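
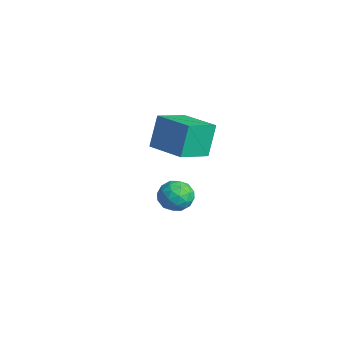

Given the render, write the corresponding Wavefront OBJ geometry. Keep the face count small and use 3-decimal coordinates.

v 0.727 -0.992 -3.373
v 1.302 -1.333 -3.883
v -0.262 -1.607 -4.077
v 0.313 -1.948 -4.587
v 0.258 -2.201 -3.786
v 0.869 -1.82 -3.351
v 0.171 -1.12 -4.609
v 0.782 -0.739 -4.174
v 0.959 -1.412 -4.647
v 1.012 -2.08 -4.138
v 0.028 -0.86 -3.822
v 0.081 -1.528 -3.313
v 1.101 -1.109 -3.566
v -0.061 -1.831 -4.394
v -0.094 -1.98 -3.923
v 0.244 -2.181 -4.223
v 0.847 -1.395 -3.254
v 1.185 -1.596 -3.553
v 0.571 -2.105 -3.497
v -0.145 -1.344 -4.407
v 0.193 -1.545 -4.706
v 0.796 -0.759 -3.737
v 1.134 -0.96 -4.037
v 0.469 -0.835 -4.463
v 1.238 -1.356 -4.315
v 0.656 -1.717 -4.729
v 0.573 -1.23 -4.741
v 0.932 -1.007 -4.486
v 1.269 -1.749 -4.016
v 0.688 -2.11 -4.43
v 0.655 -2.258 -3.959
v 1.014 -2.035 -3.703
v 1.067 -1.795 -4.465
v 0.352 -0.83 -3.53
v -0.229 -1.191 -3.944
v 0.026 -0.905 -4.257
v 0.385 -0.682 -4.001
v 0.384 -1.223 -3.231
v -0.198 -1.584 -3.645
v 0.108 -1.933 -3.474
v 0.467 -1.71 -3.219
v -0.027 -1.145 -3.495
v 1.93 -3.238 0.401
v 1.567 -2.734 1.854
v 1.46 -1.834 -0.204
v 1.097 -1.329 1.249
v 3.563 -2.611 0.591
v 3.2 -2.106 2.044
v 3.093 -1.206 -0.014
v 2.73 -0.702 1.439
f 1 38 17
f 38 12 41
f 17 41 6
f 38 41 17
f 1 17 13
f 17 6 18
f 13 18 2
f 17 18 13
f 1 13 22
f 13 2 23
f 22 23 8
f 13 23 22
f 1 22 34
f 22 8 37
f 34 37 11
f 22 37 34
f 1 34 38
f 34 11 42
f 38 42 12
f 34 42 38
f 2 18 29
f 18 6 32
f 29 32 10
f 18 32 29
f 6 41 19
f 41 12 40
f 19 40 5
f 41 40 19
f 12 42 39
f 42 11 35
f 39 35 3
f 42 35 39
f 11 37 36
f 37 8 24
f 36 24 7
f 37 24 36
f 8 23 28
f 23 2 25
f 28 25 9
f 23 25 28
f 4 30 16
f 30 10 31
f 16 31 5
f 30 31 16
f 4 16 14
f 16 5 15
f 14 15 3
f 16 15 14
f 4 14 21
f 14 3 20
f 21 20 7
f 14 20 21
f 4 21 26
f 21 7 27
f 26 27 9
f 21 27 26
f 4 26 30
f 26 9 33
f 30 33 10
f 26 33 30
f 5 31 19
f 31 10 32
f 19 32 6
f 31 32 19
f 3 15 39
f 15 5 40
f 39 40 12
f 15 40 39
f 7 20 36
f 20 3 35
f 36 35 11
f 20 35 36
f 9 27 28
f 27 7 24
f 28 24 8
f 27 24 28
f 10 33 29
f 33 9 25
f 29 25 2
f 33 25 29
f 44 46 43
f 47 44 43
f 43 46 45
f 45 47 43
f 44 50 46
f 48 44 47
f 48 50 44
f 46 50 45
f 49 47 45
f 45 50 49
f 49 48 47
f 50 48 49



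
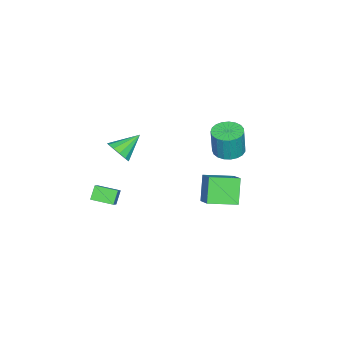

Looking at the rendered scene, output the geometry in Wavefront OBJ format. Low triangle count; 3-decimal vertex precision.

v -0.195 -3.872 -0.947
v 0.345 -3.098 -0.84
v -1.545 -3.068 0.047
v 0.061 -3.023 -1.287
v -0.305 -3.217 -1.626
v -0.635 -3.62 -1.75
v -0.826 -4.102 -1.619
v -0.816 -4.512 -1.274
v -0.609 -4.718 -0.826
v -0.27 -4.656 -0.416
v 0.092 -4.345 -0.174
v 0.364 -3.884 -0.179
v 0.458 -3.419 -0.427
v -2.585 2.426 -0.218
v -1.59 2.553 -0.338
v -1.36 2.541 1.558
v -2.355 2.414 1.678
v -1.727 2.949 -0.319
v -1.497 2.938 1.577
v -2.013 3.255 -0.283
v -1.783 3.244 1.613
v -2.397 3.418 -0.235
v -2.167 3.407 1.661
v -2.814 3.409 -0.185
v -2.584 3.398 1.712
v -3.191 3.23 -0.14
v -2.961 3.219 1.756
v -3.463 2.912 -0.109
v -3.234 2.901 1.787
v -3.584 2.51 -0.096
v -3.354 2.499 1.8
v -3.532 2.093 -0.105
v -3.302 2.082 1.791
v -3.316 1.734 -0.133
v -3.086 1.723 1.763
v -2.974 1.494 -0.176
v -2.744 1.483 1.72
v -2.564 1.416 -0.226
v -2.334 1.405 1.67
v -2.158 1.512 -0.275
v -1.928 1.501 1.621
v -1.826 1.766 -0.314
v -1.596 1.755 1.582
v -1.625 2.134 -0.336
v -1.395 2.123 1.56
v 1.336 2.517 0.318
v 2.372 3.413 1.182
v 0.288 4.043 -0.01
v 1.325 4.94 0.854
v 2.315 2.86 -1.214
v 3.352 3.757 -0.35
v 1.268 4.387 -1.542
v 2.304 5.283 -0.678
v 2.749 -3.71 -1.853
v 3.501 -3.497 -1.229
v 2.487 -2.314 -2.014
v 3.238 -2.1 -1.391
v 3.402 -3.68 -2.649
v 4.153 -3.466 -2.026
v 3.139 -2.283 -2.811
v 3.891 -2.07 -2.187
f 2 1 4
f 2 4 3
f 4 1 5
f 4 5 3
f 5 1 6
f 5 6 3
f 6 1 7
f 6 7 3
f 7 1 8
f 7 8 3
f 8 1 9
f 8 9 3
f 9 1 10
f 9 10 3
f 10 1 11
f 10 11 3
f 11 1 12
f 11 12 3
f 12 1 13
f 12 13 3
f 13 1 2
f 13 2 3
f 15 14 18
f 15 18 16
f 16 18 19
f 16 19 17
f 18 14 20
f 18 20 19
f 19 20 21
f 19 21 17
f 20 14 22
f 20 22 21
f 21 22 23
f 21 23 17
f 22 14 24
f 22 24 23
f 23 24 25
f 23 25 17
f 24 14 26
f 24 26 25
f 25 26 27
f 25 27 17
f 26 14 28
f 26 28 27
f 27 28 29
f 27 29 17
f 28 14 30
f 28 30 29
f 29 30 31
f 29 31 17
f 30 14 32
f 30 32 31
f 31 32 33
f 31 33 17
f 32 14 34
f 32 34 33
f 33 34 35
f 33 35 17
f 34 14 36
f 34 36 35
f 35 36 37
f 35 37 17
f 36 14 38
f 36 38 37
f 37 38 39
f 37 39 17
f 38 14 40
f 38 40 39
f 39 40 41
f 39 41 17
f 40 14 42
f 40 42 41
f 41 42 43
f 41 43 17
f 42 14 44
f 42 44 43
f 43 44 45
f 43 45 17
f 44 14 15
f 44 15 45
f 45 15 16
f 45 16 17
f 47 49 46
f 50 47 46
f 46 49 48
f 48 50 46
f 47 53 49
f 51 47 50
f 51 53 47
f 49 53 48
f 52 50 48
f 48 53 52
f 52 51 50
f 53 51 52
f 55 57 54
f 58 55 54
f 54 57 56
f 56 58 54
f 55 61 57
f 59 55 58
f 59 61 55
f 57 61 56
f 60 58 56
f 56 61 60
f 60 59 58
f 61 59 60



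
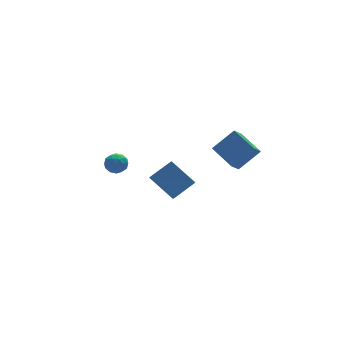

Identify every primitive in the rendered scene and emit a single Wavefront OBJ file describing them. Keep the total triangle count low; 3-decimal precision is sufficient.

v -0.958 4.768 -0.828
v -1.177 4.044 -0.206
v 0.411 4.987 -0.092
v 0.192 4.262 0.53
v -0.092 3.458 -2.05
v -0.311 2.733 -1.428
v 1.277 3.676 -1.314
v 1.058 2.952 -0.692
v -3.987 2.72 2.161
v -3.535 2.841 2.688
v -4.445 1.859 2.752
v -3.993 1.98 3.279
v -4.504 2.444 3.139
v -4.221 2.976 2.774
v -3.759 1.724 2.666
v -3.476 2.256 2.301
v -3.394 2.225 3
v -3.855 2.671 3.293
v -4.125 2.029 2.147
v -4.586 2.475 2.44
v -3.721 2.856 2.373
v -4.259 1.844 3.067
v -4.56 2.117 2.985
v -4.294 2.188 3.295
v -4.124 2.936 2.424
v -3.859 3.007 2.733
v -4.428 2.774 2.998
v -4.121 1.693 2.707
v -3.856 1.764 3.016
v -3.686 2.512 2.145
v -3.42 2.583 2.455
v -3.552 1.926 2.442
v -3.373 2.565 2.866
v -3.642 2.059 3.213
v -3.504 1.908 2.853
v -3.338 2.221 2.638
v -3.643 2.827 3.038
v -3.912 2.321 3.385
v -4.213 2.594 3.303
v -4.047 2.907 3.088
v -3.56 2.465 3.221
v -4.068 2.379 2.055
v -4.337 1.873 2.402
v -3.933 1.793 2.352
v -3.767 2.106 2.137
v -4.338 2.641 2.227
v -4.607 2.135 2.574
v -4.642 2.479 2.802
v -4.476 2.792 2.587
v -4.42 2.235 2.219
v 2.75 1.824 0.88
v 4.06 1.701 2.064
v 2.342 3.463 1.501
v 3.653 3.341 2.685
v 3.427 2.259 0.175
v 4.738 2.137 1.359
v 3.02 3.899 0.796
v 4.33 3.776 1.98
f 2 4 1
f 5 2 1
f 1 4 3
f 3 5 1
f 2 8 4
f 6 2 5
f 6 8 2
f 4 8 3
f 7 5 3
f 3 8 7
f 7 6 5
f 8 6 7
f 9 46 25
f 46 20 49
f 25 49 14
f 46 49 25
f 9 25 21
f 25 14 26
f 21 26 10
f 25 26 21
f 9 21 30
f 21 10 31
f 30 31 16
f 21 31 30
f 9 30 42
f 30 16 45
f 42 45 19
f 30 45 42
f 9 42 46
f 42 19 50
f 46 50 20
f 42 50 46
f 10 26 37
f 26 14 40
f 37 40 18
f 26 40 37
f 14 49 27
f 49 20 48
f 27 48 13
f 49 48 27
f 20 50 47
f 50 19 43
f 47 43 11
f 50 43 47
f 19 45 44
f 45 16 32
f 44 32 15
f 45 32 44
f 16 31 36
f 31 10 33
f 36 33 17
f 31 33 36
f 12 38 24
f 38 18 39
f 24 39 13
f 38 39 24
f 12 24 22
f 24 13 23
f 22 23 11
f 24 23 22
f 12 22 29
f 22 11 28
f 29 28 15
f 22 28 29
f 12 29 34
f 29 15 35
f 34 35 17
f 29 35 34
f 12 34 38
f 34 17 41
f 38 41 18
f 34 41 38
f 13 39 27
f 39 18 40
f 27 40 14
f 39 40 27
f 11 23 47
f 23 13 48
f 47 48 20
f 23 48 47
f 15 28 44
f 28 11 43
f 44 43 19
f 28 43 44
f 17 35 36
f 35 15 32
f 36 32 16
f 35 32 36
f 18 41 37
f 41 17 33
f 37 33 10
f 41 33 37
f 52 54 51
f 55 52 51
f 51 54 53
f 53 55 51
f 52 58 54
f 56 52 55
f 56 58 52
f 54 58 53
f 57 55 53
f 53 58 57
f 57 56 55
f 58 56 57



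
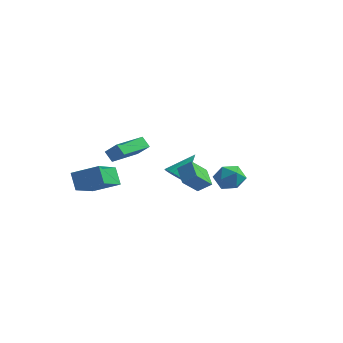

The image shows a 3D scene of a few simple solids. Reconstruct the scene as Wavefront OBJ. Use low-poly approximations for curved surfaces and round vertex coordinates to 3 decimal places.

v -4.267 -4.435 -3.244
v -4.884 -4.099 -2.15
v -4.601 -2.484 -4.031
v -5.218 -2.148 -2.937
v -2.682 -3.872 -2.523
v -3.299 -3.536 -1.429
v -3.016 -1.921 -3.31
v -3.633 -1.585 -2.216
v -2.481 -4.003 0.003
v -1.577 -4.088 0.772
v -2.298 -1.891 0.022
v -1.394 -1.976 0.791
v -1.946 -4.044 -0.631
v -1.042 -4.129 0.138
v -1.763 -1.932 -0.612
v -0.859 -2.017 0.157
v -0.706 0.889 -3.534
v -1.619 1.642 -2.825
v -0.488 2.114 -4.555
v -1.401 2.868 -3.847
v 0.061 1.252 -2.933
v -0.852 2.006 -2.225
v 0.279 2.478 -3.955
v -0.634 3.231 -3.246
v -2.749 2.999 -4.089
v -2.033 3.066 -4.416
v -2.211 4.281 -2.651
v -2.186 3.292 -4.56
v -2.425 3.473 -4.632
v -2.713 3.582 -4.622
v -3.007 3.602 -4.53
v -3.261 3.53 -4.371
v -3.437 3.378 -4.169
v -3.509 3.168 -3.956
v -3.465 2.932 -3.762
v -3.312 2.707 -3.618
v -3.073 2.526 -3.546
v -2.785 2.417 -3.557
v -2.491 2.396 -3.648
v -2.237 2.468 -3.807
v -2.06 2.62 -4.009
v -1.989 2.83 -4.223
v 2.769 -0.044 -1.331
v 3.449 0.447 -1.855
v 3.571 -1.407 -1.565
v 4.251 -0.916 -2.089
v 4.178 -0.769 -1.115
v 3.682 0.073 -0.97
v 3.338 -1.033 -2.45
v 2.842 -0.191 -2.305
v 3.8 -0.165 -2.547
v 4.319 -0.002 -1.721
v 2.701 -0.958 -1.699
v 3.22 -0.795 -0.873
f 2 4 1
f 5 2 1
f 1 4 3
f 3 5 1
f 2 8 4
f 6 2 5
f 6 8 2
f 4 8 3
f 7 5 3
f 3 8 7
f 7 6 5
f 8 6 7
f 10 12 9
f 13 10 9
f 9 12 11
f 11 13 9
f 10 16 12
f 14 10 13
f 14 16 10
f 12 16 11
f 15 13 11
f 11 16 15
f 15 14 13
f 16 14 15
f 18 20 17
f 21 18 17
f 17 20 19
f 19 21 17
f 18 24 20
f 22 18 21
f 22 24 18
f 20 24 19
f 23 21 19
f 19 24 23
f 23 22 21
f 24 22 23
f 26 25 28
f 26 28 27
f 28 25 29
f 28 29 27
f 29 25 30
f 29 30 27
f 30 25 31
f 30 31 27
f 31 25 32
f 31 32 27
f 32 25 33
f 32 33 27
f 33 25 34
f 33 34 27
f 34 25 35
f 34 35 27
f 35 25 36
f 35 36 27
f 36 25 37
f 36 37 27
f 37 25 38
f 37 38 27
f 38 25 39
f 38 39 27
f 39 25 40
f 39 40 27
f 40 25 41
f 40 41 27
f 41 25 42
f 41 42 27
f 42 25 26
f 42 26 27
f 43 54 48
f 43 48 44
f 43 44 50
f 43 50 53
f 43 53 54
f 44 48 52
f 48 54 47
f 54 53 45
f 53 50 49
f 50 44 51
f 46 52 47
f 46 47 45
f 46 45 49
f 46 49 51
f 46 51 52
f 47 52 48
f 45 47 54
f 49 45 53
f 51 49 50
f 52 51 44



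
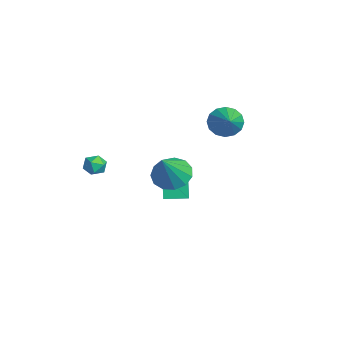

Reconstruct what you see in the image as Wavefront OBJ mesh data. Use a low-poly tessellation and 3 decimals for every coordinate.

v -3.825 -3.573 0.33
v -3.345 -3.07 0.216
v -3.055 -4.37 0.064
v -2.575 -3.867 -0.05
v -2.803 -3.995 0.604
v -3.279 -3.502 0.769
v -3.121 -3.938 -0.489
v -3.597 -3.445 -0.324
v -2.91 -3.296 -0.29
v -2.713 -3.331 0.386
v -3.687 -4.109 -0.106
v -3.49 -4.144 0.57
v -1.144 -0.576 -1.506
v -1.849 -0.468 -0.119
v -0.869 0.684 -1.465
v -1.575 0.792 -0.078
v -0.225 -0.792 -1.022
v -0.931 -0.684 0.365
v 0.049 0.468 -0.981
v -0.656 0.576 0.406
v -2.674 3.034 2.773
v -2.198 3.398 2.01
v -0.986 2.826 3.727
v -2.31 3.796 2.295
v -2.519 3.989 2.708
v -2.77 3.927 3.138
v -2.996 3.626 3.471
v -3.135 3.166 3.616
v -3.15 2.67 3.536
v -3.038 2.273 3.251
v -2.828 2.079 2.838
v -2.577 2.141 2.407
v -2.352 2.442 2.075
v -2.213 2.902 1.929
v 2.754 -1.038 2.609
v 3.621 -1.079 2.017
v 3.866 -1.782 4.291
v 3.612 -0.541 2.262
v 3.33 -0.16 2.617
v 2.866 -0.058 2.969
v 2.366 -0.267 3.206
v 1.989 -0.72 3.254
v 1.856 -1.275 3.097
v 2.007 -1.754 2.785
v 2.396 -2.006 2.417
v 2.898 -1.95 2.11
v 3.355 -1.605 1.961
f 1 12 6
f 1 6 2
f 1 2 8
f 1 8 11
f 1 11 12
f 2 6 10
f 6 12 5
f 12 11 3
f 11 8 7
f 8 2 9
f 4 10 5
f 4 5 3
f 4 3 7
f 4 7 9
f 4 9 10
f 5 10 6
f 3 5 12
f 7 3 11
f 9 7 8
f 10 9 2
f 14 16 13
f 17 14 13
f 13 16 15
f 15 17 13
f 14 20 16
f 18 14 17
f 18 20 14
f 16 20 15
f 19 17 15
f 15 20 19
f 19 18 17
f 20 18 19
f 22 21 24
f 22 24 23
f 24 21 25
f 24 25 23
f 25 21 26
f 25 26 23
f 26 21 27
f 26 27 23
f 27 21 28
f 27 28 23
f 28 21 29
f 28 29 23
f 29 21 30
f 29 30 23
f 30 21 31
f 30 31 23
f 31 21 32
f 31 32 23
f 32 21 33
f 32 33 23
f 33 21 34
f 33 34 23
f 34 21 22
f 34 22 23
f 36 35 38
f 36 38 37
f 38 35 39
f 38 39 37
f 39 35 40
f 39 40 37
f 40 35 41
f 40 41 37
f 41 35 42
f 41 42 37
f 42 35 43
f 42 43 37
f 43 35 44
f 43 44 37
f 44 35 45
f 44 45 37
f 45 35 46
f 45 46 37
f 46 35 47
f 46 47 37
f 47 35 36
f 47 36 37



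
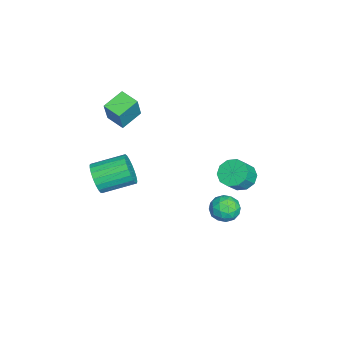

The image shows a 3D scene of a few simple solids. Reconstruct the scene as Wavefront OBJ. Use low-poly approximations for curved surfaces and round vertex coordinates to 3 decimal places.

v 0.064 -4.183 0.626
v 0.538 -4.358 1.43
v 0.15 -2.611 2.039
v -0.324 -2.437 1.234
v 0.823 -4.214 1.197
v 0.434 -2.467 1.805
v 0.976 -4.064 0.865
v 0.587 -2.317 1.473
v 0.971 -3.935 0.492
v 0.583 -2.188 1.1
v 0.81 -3.849 0.142
v 0.422 -2.102 0.75
v 0.52 -3.821 -0.125
v 0.131 -2.074 0.483
v 0.151 -3.855 -0.261
v -0.238 -2.108 0.347
v -0.233 -3.946 -0.245
v -0.622 -2.2 0.364
v -0.566 -4.079 -0.077
v -0.954 -2.332 0.531
v -0.789 -4.229 0.212
v -1.178 -2.482 0.82
v -0.865 -4.371 0.572
v -1.254 -2.625 1.18
v -0.781 -4.481 0.942
v -1.169 -2.734 1.55
v -0.55 -4.54 1.257
v -0.938 -2.793 1.865
v -0.213 -4.537 1.463
v -0.601 -2.79 2.071
v 0.172 -4.472 1.524
v -0.216 -2.725 2.133
v 1.193 3.315 2.375
v 1.87 3.626 1.988
v 2.544 3.217 2.838
v 1.867 2.905 3.225
v 1.687 3.991 2.309
v 2.361 3.581 3.159
v 1.315 4.097 2.655
v 1.989 3.688 3.505
v 0.896 3.905 2.894
v 1.571 3.495 3.744
v 0.591 3.487 2.935
v 1.265 3.077 3.785
v 0.516 3.003 2.762
v 1.19 2.594 3.612
v 0.699 2.639 2.441
v 1.373 2.229 3.291
v 1.071 2.532 2.095
v 1.745 2.123 2.945
v 1.489 2.725 1.856
v 2.164 2.315 2.706
v 1.795 3.143 1.815
v 2.469 2.733 2.665
v -1.006 2.948 -2.169
v -0.49 3.176 -1.489
v -0.61 1.584 -2.011
v -0.094 1.812 -1.331
v -0.973 1.852 -1.252
v -1.218 2.695 -1.35
v 0.118 2.065 -2.15
v -0.127 2.908 -2.248
v 0.204 2.63 -1.477
v -0.47 2.499 -0.922
v -0.63 2.261 -2.578
v -1.304 2.13 -2.023
v -0.783 3.182 -1.843
v -0.317 1.578 -1.657
v -0.834 1.602 -1.611
v -0.531 1.736 -1.211
v -1.21 2.899 -1.761
v -0.908 3.033 -1.361
v -1.191 2.255 -1.222
v -0.192 1.727 -2.139
v 0.11 1.861 -1.739
v -0.569 3.024 -2.289
v -0.266 3.158 -1.889
v 0.091 2.505 -2.278
v -0.072 2.995 -1.436
v 0.161 2.193 -1.343
v 0.286 2.342 -1.825
v 0.142 2.837 -1.882
v -0.468 2.918 -1.11
v -0.236 2.116 -1.017
v -0.752 2.14 -0.971
v -0.896 2.635 -1.028
v -0.06 2.597 -1.103
v -0.864 2.644 -2.483
v -0.632 1.842 -2.39
v -0.204 2.125 -2.472
v -0.348 2.62 -2.529
v -1.261 2.567 -2.157
v -1.028 1.765 -2.064
v -1.242 1.923 -1.618
v -1.386 2.418 -1.675
v -1.04 2.163 -2.397
v -4.167 -4.158 2.131
v -3.466 -4.238 3.622
v -5.138 -3.315 2.632
v -4.437 -3.395 4.124
v -3.523 -3.265 1.876
v -2.822 -3.345 3.368
v -4.494 -2.422 2.378
v -3.793 -2.502 3.869
f 2 1 5
f 2 5 3
f 3 5 6
f 3 6 4
f 5 1 7
f 5 7 6
f 6 7 8
f 6 8 4
f 7 1 9
f 7 9 8
f 8 9 10
f 8 10 4
f 9 1 11
f 9 11 10
f 10 11 12
f 10 12 4
f 11 1 13
f 11 13 12
f 12 13 14
f 12 14 4
f 13 1 15
f 13 15 14
f 14 15 16
f 14 16 4
f 15 1 17
f 15 17 16
f 16 17 18
f 16 18 4
f 17 1 19
f 17 19 18
f 18 19 20
f 18 20 4
f 19 1 21
f 19 21 20
f 20 21 22
f 20 22 4
f 21 1 23
f 21 23 22
f 22 23 24
f 22 24 4
f 23 1 25
f 23 25 24
f 24 25 26
f 24 26 4
f 25 1 27
f 25 27 26
f 26 27 28
f 26 28 4
f 27 1 29
f 27 29 28
f 28 29 30
f 28 30 4
f 29 1 31
f 29 31 30
f 30 31 32
f 30 32 4
f 31 1 2
f 31 2 32
f 32 2 3
f 32 3 4
f 34 33 37
f 34 37 35
f 35 37 38
f 35 38 36
f 37 33 39
f 37 39 38
f 38 39 40
f 38 40 36
f 39 33 41
f 39 41 40
f 40 41 42
f 40 42 36
f 41 33 43
f 41 43 42
f 42 43 44
f 42 44 36
f 43 33 45
f 43 45 44
f 44 45 46
f 44 46 36
f 45 33 47
f 45 47 46
f 46 47 48
f 46 48 36
f 47 33 49
f 47 49 48
f 48 49 50
f 48 50 36
f 49 33 51
f 49 51 50
f 50 51 52
f 50 52 36
f 51 33 53
f 51 53 52
f 52 53 54
f 52 54 36
f 53 33 34
f 53 34 54
f 54 34 35
f 54 35 36
f 55 92 71
f 92 66 95
f 71 95 60
f 92 95 71
f 55 71 67
f 71 60 72
f 67 72 56
f 71 72 67
f 55 67 76
f 67 56 77
f 76 77 62
f 67 77 76
f 55 76 88
f 76 62 91
f 88 91 65
f 76 91 88
f 55 88 92
f 88 65 96
f 92 96 66
f 88 96 92
f 56 72 83
f 72 60 86
f 83 86 64
f 72 86 83
f 60 95 73
f 95 66 94
f 73 94 59
f 95 94 73
f 66 96 93
f 96 65 89
f 93 89 57
f 96 89 93
f 65 91 90
f 91 62 78
f 90 78 61
f 91 78 90
f 62 77 82
f 77 56 79
f 82 79 63
f 77 79 82
f 58 84 70
f 84 64 85
f 70 85 59
f 84 85 70
f 58 70 68
f 70 59 69
f 68 69 57
f 70 69 68
f 58 68 75
f 68 57 74
f 75 74 61
f 68 74 75
f 58 75 80
f 75 61 81
f 80 81 63
f 75 81 80
f 58 80 84
f 80 63 87
f 84 87 64
f 80 87 84
f 59 85 73
f 85 64 86
f 73 86 60
f 85 86 73
f 57 69 93
f 69 59 94
f 93 94 66
f 69 94 93
f 61 74 90
f 74 57 89
f 90 89 65
f 74 89 90
f 63 81 82
f 81 61 78
f 82 78 62
f 81 78 82
f 64 87 83
f 87 63 79
f 83 79 56
f 87 79 83
f 98 100 97
f 101 98 97
f 97 100 99
f 99 101 97
f 98 104 100
f 102 98 101
f 102 104 98
f 100 104 99
f 103 101 99
f 99 104 103
f 103 102 101
f 104 102 103



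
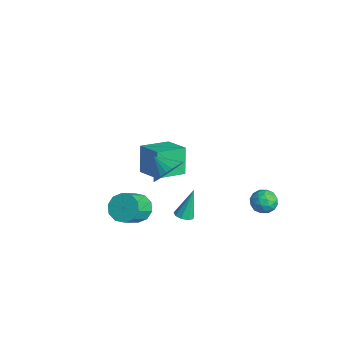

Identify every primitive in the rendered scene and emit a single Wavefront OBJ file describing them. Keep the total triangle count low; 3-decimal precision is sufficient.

v 2.095 -0.907 -2.574
v 2.7 -0.919 -2.501
v 1.885 -0.193 -0.706
v 2.582 -0.55 -2.656
v 2.236 -0.348 -2.772
v 1.824 -0.407 -2.795
v 1.538 -0.701 -2.715
v 1.513 -1.091 -2.568
v 1.76 -1.395 -2.425
v 2.163 -1.471 -2.35
v 2.535 -1.283 -2.381
v -3.941 -0.976 -3.502
v -4.655 -0.614 -1.735
v -4.173 0.98 -3.996
v -4.888 1.341 -2.229
v -2.252 -0.621 -2.891
v -2.967 -0.26 -1.124
v -2.485 1.334 -3.385
v -3.199 1.696 -1.618
v 3.251 -2.393 2.918
v 3.865 -3.165 3.306
v 2.249 -2.827 3.642
v 3.933 -2.862 3.58
v 3.896 -2.488 3.753
v 3.762 -2.1 3.799
v 3.549 -1.756 3.711
v 3.291 -1.51 3.502
v 3.027 -1.398 3.204
v 2.797 -1.437 2.862
v 2.636 -1.622 2.529
v 2.569 -1.924 2.255
v 2.605 -2.298 2.082
v 2.74 -2.687 2.036
v 2.952 -3.03 2.125
v 3.21 -3.277 2.334
v 3.474 -3.389 2.631
v 3.704 -3.35 2.973
v -0.036 -2.906 -2.935
v 0.741 -2.288 -2.812
v 1.492 -3.456 -1.683
v 0.716 -4.074 -1.805
v 0.317 -2.148 -2.385
v 1.068 -3.317 -1.256
v -0.242 -2.298 -2.168
v 0.509 -3.466 -1.039
v -0.722 -2.68 -2.244
v 0.029 -3.848 -1.115
v -0.94 -3.148 -2.583
v -0.189 -4.316 -1.454
v -0.812 -3.524 -3.057
v -0.061 -4.692 -1.928
v -0.388 -3.663 -3.484
v 0.363 -4.832 -2.355
v 0.171 -3.514 -3.701
v 0.922 -4.682 -2.572
v 0.651 -3.132 -3.625
v 1.402 -4.3 -2.496
v 0.869 -2.664 -3.286
v 1.62 -3.832 -2.157
v 4.311 3.884 -0.98
v 4.76 3.156 -1.086
v 3.2 3.284 -1.574
v 3.649 2.556 -1.68
v 3.423 2.812 -0.888
v 4.11 3.182 -0.521
v 3.85 3.258 -2.139
v 4.537 3.628 -1.772
v 4.476 2.769 -1.802
v 4.211 2.493 -1.029
v 3.749 3.947 -1.631
v 3.484 3.671 -0.858
v 4.633 3.572 -0.981
v 3.327 2.868 -1.679
v 3.194 3.018 -1.214
v 3.458 2.59 -1.276
v 4.251 3.588 -0.649
v 4.515 3.16 -0.711
v 3.729 2.958 -0.595
v 3.445 3.28 -1.949
v 3.709 2.852 -2.011
v 4.502 3.85 -1.384
v 4.766 3.422 -1.446
v 4.231 3.482 -2.065
v 4.73 2.917 -1.464
v 4.077 2.564 -1.813
v 4.195 2.977 -2.083
v 4.599 3.194 -1.867
v 4.575 2.755 -1.01
v 3.921 2.403 -1.359
v 3.788 2.553 -0.893
v 4.192 2.771 -0.678
v 4.407 2.527 -1.431
v 4.039 4.037 -1.301
v 3.385 3.685 -1.65
v 3.768 3.669 -1.982
v 4.172 3.887 -1.767
v 3.883 3.876 -0.847
v 3.23 3.523 -1.196
v 3.361 3.246 -0.793
v 3.765 3.463 -0.577
v 3.553 3.913 -1.229
f 2 1 4
f 2 4 3
f 4 1 5
f 4 5 3
f 5 1 6
f 5 6 3
f 6 1 7
f 6 7 3
f 7 1 8
f 7 8 3
f 8 1 9
f 8 9 3
f 9 1 10
f 9 10 3
f 10 1 11
f 10 11 3
f 11 1 2
f 11 2 3
f 13 15 12
f 16 13 12
f 12 15 14
f 14 16 12
f 13 19 15
f 17 13 16
f 17 19 13
f 15 19 14
f 18 16 14
f 14 19 18
f 18 17 16
f 19 17 18
f 21 20 23
f 21 23 22
f 23 20 24
f 23 24 22
f 24 20 25
f 24 25 22
f 25 20 26
f 25 26 22
f 26 20 27
f 26 27 22
f 27 20 28
f 27 28 22
f 28 20 29
f 28 29 22
f 29 20 30
f 29 30 22
f 30 20 31
f 30 31 22
f 31 20 32
f 31 32 22
f 32 20 33
f 32 33 22
f 33 20 34
f 33 34 22
f 34 20 35
f 34 35 22
f 35 20 36
f 35 36 22
f 36 20 37
f 36 37 22
f 37 20 21
f 37 21 22
f 39 38 42
f 39 42 40
f 40 42 43
f 40 43 41
f 42 38 44
f 42 44 43
f 43 44 45
f 43 45 41
f 44 38 46
f 44 46 45
f 45 46 47
f 45 47 41
f 46 38 48
f 46 48 47
f 47 48 49
f 47 49 41
f 48 38 50
f 48 50 49
f 49 50 51
f 49 51 41
f 50 38 52
f 50 52 51
f 51 52 53
f 51 53 41
f 52 38 54
f 52 54 53
f 53 54 55
f 53 55 41
f 54 38 56
f 54 56 55
f 55 56 57
f 55 57 41
f 56 38 58
f 56 58 57
f 57 58 59
f 57 59 41
f 58 38 39
f 58 39 59
f 59 39 40
f 59 40 41
f 60 97 76
f 97 71 100
f 76 100 65
f 97 100 76
f 60 76 72
f 76 65 77
f 72 77 61
f 76 77 72
f 60 72 81
f 72 61 82
f 81 82 67
f 72 82 81
f 60 81 93
f 81 67 96
f 93 96 70
f 81 96 93
f 60 93 97
f 93 70 101
f 97 101 71
f 93 101 97
f 61 77 88
f 77 65 91
f 88 91 69
f 77 91 88
f 65 100 78
f 100 71 99
f 78 99 64
f 100 99 78
f 71 101 98
f 101 70 94
f 98 94 62
f 101 94 98
f 70 96 95
f 96 67 83
f 95 83 66
f 96 83 95
f 67 82 87
f 82 61 84
f 87 84 68
f 82 84 87
f 63 89 75
f 89 69 90
f 75 90 64
f 89 90 75
f 63 75 73
f 75 64 74
f 73 74 62
f 75 74 73
f 63 73 80
f 73 62 79
f 80 79 66
f 73 79 80
f 63 80 85
f 80 66 86
f 85 86 68
f 80 86 85
f 63 85 89
f 85 68 92
f 89 92 69
f 85 92 89
f 64 90 78
f 90 69 91
f 78 91 65
f 90 91 78
f 62 74 98
f 74 64 99
f 98 99 71
f 74 99 98
f 66 79 95
f 79 62 94
f 95 94 70
f 79 94 95
f 68 86 87
f 86 66 83
f 87 83 67
f 86 83 87
f 69 92 88
f 92 68 84
f 88 84 61
f 92 84 88



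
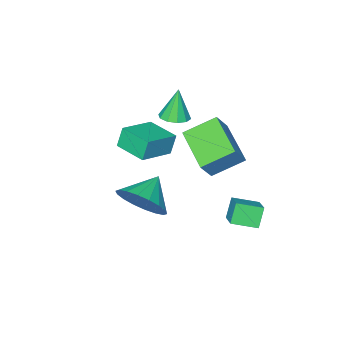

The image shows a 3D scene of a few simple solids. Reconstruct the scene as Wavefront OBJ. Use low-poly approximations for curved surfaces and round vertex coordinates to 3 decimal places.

v -0.519 2.052 -3.706
v -0.979 1.842 -2.866
v -1.348 2.75 -3.986
v -1.808 2.541 -3.146
v 0.048 2.939 -3.174
v -0.412 2.73 -2.334
v -0.781 3.638 -3.454
v -1.241 3.428 -2.614
v -0.008 -2.268 -1.325
v -0.289 -2.252 -0.396
v -0.126 -0.834 -1.385
v -0.407 -0.818 -0.457
v 1.527 -2.122 -0.863
v 1.246 -2.106 0.065
v 1.409 -0.688 -0.924
v 1.128 -0.672 0.005
v -0.072 -0.511 1.025
v 0.54 -0.664 1.135
v -0.348 -0.609 2.435
v 0.507 -0.27 1.155
v 0.252 0.031 1.126
v -0.126 0.125 1.058
v -0.483 -0.024 0.978
v -0.684 -0.359 0.916
v -0.65 -0.753 0.895
v -0.396 -1.054 0.924
v -0.017 -1.148 0.992
v 0.34 -0.999 1.072
v -0.438 1.258 -1.636
v -1.072 -0.564 -0.971
v -1.602 1.941 -0.873
v -2.235 0.119 -0.208
v 0.215 1.361 -0.732
v -0.418 -0.461 -0.067
v -0.948 2.044 0.031
v -1.582 0.222 0.696
v 3.344 1.622 -0.978
v 3.86 0.744 -0.588
v 2.216 1.278 -0.262
v 3.964 1.086 -0.259
v 3.945 1.533 -0.073
v 3.808 1.998 -0.066
v 3.578 2.389 -0.239
v 3.303 2.628 -0.559
v 3.035 2.667 -0.962
v 2.829 2.5 -1.368
v 2.725 2.159 -1.697
v 2.743 1.711 -1.883
v 2.881 1.246 -1.89
v 3.11 0.855 -1.716
v 3.386 0.617 -1.396
v 3.653 0.577 -0.994
f 2 4 1
f 5 2 1
f 1 4 3
f 3 5 1
f 2 8 4
f 6 2 5
f 6 8 2
f 4 8 3
f 7 5 3
f 3 8 7
f 7 6 5
f 8 6 7
f 10 12 9
f 13 10 9
f 9 12 11
f 11 13 9
f 10 16 12
f 14 10 13
f 14 16 10
f 12 16 11
f 15 13 11
f 11 16 15
f 15 14 13
f 16 14 15
f 18 17 20
f 18 20 19
f 20 17 21
f 20 21 19
f 21 17 22
f 21 22 19
f 22 17 23
f 22 23 19
f 23 17 24
f 23 24 19
f 24 17 25
f 24 25 19
f 25 17 26
f 25 26 19
f 26 17 27
f 26 27 19
f 27 17 28
f 27 28 19
f 28 17 18
f 28 18 19
f 30 32 29
f 33 30 29
f 29 32 31
f 31 33 29
f 30 36 32
f 34 30 33
f 34 36 30
f 32 36 31
f 35 33 31
f 31 36 35
f 35 34 33
f 36 34 35
f 38 37 40
f 38 40 39
f 40 37 41
f 40 41 39
f 41 37 42
f 41 42 39
f 42 37 43
f 42 43 39
f 43 37 44
f 43 44 39
f 44 37 45
f 44 45 39
f 45 37 46
f 45 46 39
f 46 37 47
f 46 47 39
f 47 37 48
f 47 48 39
f 48 37 49
f 48 49 39
f 49 37 50
f 49 50 39
f 50 37 51
f 50 51 39
f 51 37 52
f 51 52 39
f 52 37 38
f 52 38 39



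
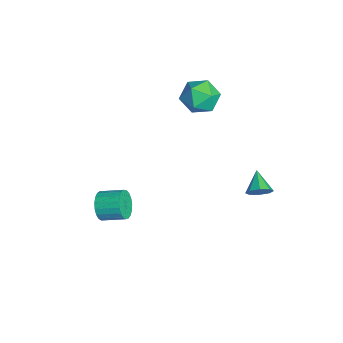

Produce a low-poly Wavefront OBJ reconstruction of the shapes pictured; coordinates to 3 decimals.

v 1.846 3.017 0.71
v 2.093 3.376 1.093
v 0.914 3.103 1.23
v 1.919 3.591 0.746
v 1.702 3.47 0.378
v 1.569 3.084 0.204
v 1.599 2.658 0.327
v 1.773 2.443 0.674
v 1.989 2.564 1.042
v 2.122 2.95 1.216
v -1.247 -3.071 -2.383
v -0.973 -3.391 -1.799
v -0.56 -2.409 -1.453
v -0.833 -2.089 -2.037
v -0.748 -3.417 -1.995
v -0.335 -2.435 -1.65
v -0.61 -3.383 -2.258
v -0.197 -2.401 -1.913
v -0.581 -3.295 -2.543
v -0.168 -2.313 -2.197
v -0.668 -3.168 -2.8
v -0.255 -2.186 -2.455
v -0.854 -3.025 -2.985
v -0.441 -2.042 -2.639
v -1.109 -2.889 -3.065
v -0.696 -1.907 -2.72
v -1.387 -2.785 -3.028
v -0.974 -1.803 -2.683
v -1.641 -2.731 -2.879
v -1.228 -1.748 -2.534
v -1.827 -2.735 -2.645
v -1.414 -1.753 -2.299
v -1.912 -2.797 -2.365
v -1.499 -1.815 -2.019
v -1.883 -2.907 -2.088
v -1.469 -1.925 -1.742
v -1.743 -3.045 -1.862
v -1.33 -2.063 -1.517
v -1.517 -3.188 -1.726
v -1.104 -2.206 -1.381
v -1.245 -3.31 -1.703
v -0.832 -2.328 -1.358
v -3.872 1.961 2.571
v -3.06 2.44 2.654
v -3.1 0.64 2.646
v -2.288 1.119 2.729
v -2.919 1.13 3.435
v -3.395 1.946 3.389
v -2.765 1.134 1.911
v -3.241 1.95 1.865
v -2.376 1.929 2.247
v -2.471 1.926 3.188
v -3.689 1.154 2.112
v -3.784 1.151 3.053
f 2 1 4
f 2 4 3
f 4 1 5
f 4 5 3
f 5 1 6
f 5 6 3
f 6 1 7
f 6 7 3
f 7 1 8
f 7 8 3
f 8 1 9
f 8 9 3
f 9 1 10
f 9 10 3
f 10 1 2
f 10 2 3
f 12 11 15
f 12 15 13
f 13 15 16
f 13 16 14
f 15 11 17
f 15 17 16
f 16 17 18
f 16 18 14
f 17 11 19
f 17 19 18
f 18 19 20
f 18 20 14
f 19 11 21
f 19 21 20
f 20 21 22
f 20 22 14
f 21 11 23
f 21 23 22
f 22 23 24
f 22 24 14
f 23 11 25
f 23 25 24
f 24 25 26
f 24 26 14
f 25 11 27
f 25 27 26
f 26 27 28
f 26 28 14
f 27 11 29
f 27 29 28
f 28 29 30
f 28 30 14
f 29 11 31
f 29 31 30
f 30 31 32
f 30 32 14
f 31 11 33
f 31 33 32
f 32 33 34
f 32 34 14
f 33 11 35
f 33 35 34
f 34 35 36
f 34 36 14
f 35 11 37
f 35 37 36
f 36 37 38
f 36 38 14
f 37 11 39
f 37 39 38
f 38 39 40
f 38 40 14
f 39 11 41
f 39 41 40
f 40 41 42
f 40 42 14
f 41 11 12
f 41 12 42
f 42 12 13
f 42 13 14
f 43 54 48
f 43 48 44
f 43 44 50
f 43 50 53
f 43 53 54
f 44 48 52
f 48 54 47
f 54 53 45
f 53 50 49
f 50 44 51
f 46 52 47
f 46 47 45
f 46 45 49
f 46 49 51
f 46 51 52
f 47 52 48
f 45 47 54
f 49 45 53
f 51 49 50
f 52 51 44



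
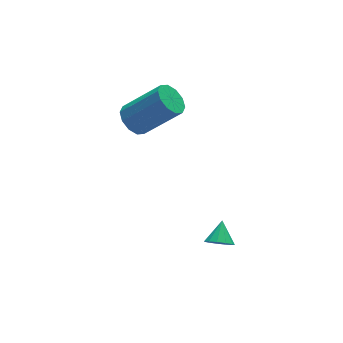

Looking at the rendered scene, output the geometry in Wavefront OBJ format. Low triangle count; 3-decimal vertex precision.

v -2.762 2.265 -0.124
v -2.298 2.86 -0.276
v -0.934 2.171 1.193
v -1.398 1.575 1.344
v -2.6 2.993 0.067
v -1.236 2.303 1.536
v -2.964 2.847 0.337
v -1.6 2.158 1.806
v -3.251 2.479 0.43
v -1.887 1.79 1.899
v -3.351 2.029 0.312
v -1.987 1.34 1.781
v -3.226 1.669 0.027
v -1.862 0.98 1.496
v -2.924 1.537 -0.316
v -1.56 0.847 1.153
v -2.56 1.682 -0.586
v -1.196 0.993 0.883
v -2.273 2.05 -0.679
v -0.909 1.361 0.79
v -2.173 2.5 -0.561
v -0.809 1.811 0.908
v -1.561 -3.152 -3.609
v -1.208 -3.593 -3.378
v -1.099 -2.468 -3.011
v -1.04 -3.468 -3.65
v -1.037 -3.243 -3.91
v -1.201 -2.989 -4.074
v -1.478 -2.787 -4.091
v -1.782 -2.701 -3.955
v -2.016 -2.758 -3.709
v -2.105 -2.941 -3.432
v -2.021 -3.191 -3.211
v -1.791 -3.428 -3.117
v -1.488 -3.578 -3.179
f 2 1 5
f 2 5 3
f 3 5 6
f 3 6 4
f 5 1 7
f 5 7 6
f 6 7 8
f 6 8 4
f 7 1 9
f 7 9 8
f 8 9 10
f 8 10 4
f 9 1 11
f 9 11 10
f 10 11 12
f 10 12 4
f 11 1 13
f 11 13 12
f 12 13 14
f 12 14 4
f 13 1 15
f 13 15 14
f 14 15 16
f 14 16 4
f 15 1 17
f 15 17 16
f 16 17 18
f 16 18 4
f 17 1 19
f 17 19 18
f 18 19 20
f 18 20 4
f 19 1 21
f 19 21 20
f 20 21 22
f 20 22 4
f 21 1 2
f 21 2 22
f 22 2 3
f 22 3 4
f 24 23 26
f 24 26 25
f 26 23 27
f 26 27 25
f 27 23 28
f 27 28 25
f 28 23 29
f 28 29 25
f 29 23 30
f 29 30 25
f 30 23 31
f 30 31 25
f 31 23 32
f 31 32 25
f 32 23 33
f 32 33 25
f 33 23 34
f 33 34 25
f 34 23 35
f 34 35 25
f 35 23 24
f 35 24 25



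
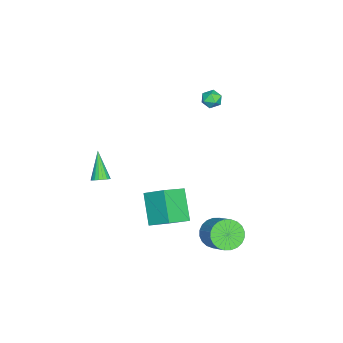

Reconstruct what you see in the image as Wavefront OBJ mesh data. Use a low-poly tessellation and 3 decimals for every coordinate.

v 1.725 0.638 -4.471
v 0.406 -0.075 -2.93
v 2.067 1.925 -3.583
v 0.748 1.211 -2.042
v 2.972 -0.171 -3.778
v 1.653 -0.885 -2.237
v 3.314 1.115 -2.89
v 1.995 0.402 -1.349
v 1.959 3.421 -4.375
v 2.76 3.102 -4.902
v 3.802 4.021 -3.871
v 3.001 4.339 -3.345
v 2.665 3.431 -5.098
v 3.707 4.35 -4.067
v 2.462 3.757 -5.184
v 3.504 4.676 -4.153
v 2.183 4.033 -5.147
v 3.225 4.952 -4.116
v 1.869 4.215 -4.993
v 2.911 5.134 -3.962
v 1.569 4.276 -4.744
v 2.611 5.195 -3.713
v 1.329 4.207 -4.44
v 2.371 5.126 -3.409
v 1.184 4.018 -4.126
v 2.226 4.937 -3.095
v 1.158 3.739 -3.849
v 2.2 4.658 -2.818
v 1.253 3.41 -3.653
v 2.295 4.329 -2.622
v 1.456 3.084 -3.567
v 2.498 4.003 -2.536
v 1.735 2.808 -3.604
v 2.777 3.727 -2.573
v 2.049 2.626 -3.758
v 3.091 3.545 -2.727
v 2.349 2.565 -4.007
v 3.391 3.484 -2.976
v 2.589 2.634 -4.311
v 3.631 3.553 -3.28
v 2.734 2.823 -4.625
v 3.776 3.742 -3.594
v -3.136 2.19 3.223
v -2.514 2.02 3.029
v -3.526 1.28 2.771
v -2.904 1.11 2.577
v -3.066 1.104 3.23
v -2.825 1.667 3.509
v -3.215 1.633 2.291
v -2.974 2.196 2.57
v -2.563 1.676 2.453
v -2.471 1.349 3.034
v -3.569 1.951 2.766
v -3.477 1.624 3.347
v 1.065 -3.604 -2.229
v 1.44 -3.994 -2.084
v -0.065 -4.136 -0.731
v 1.516 -3.794 -1.956
v 1.502 -3.557 -1.882
v 1.402 -3.328 -1.877
v 1.235 -3.155 -1.941
v 1.035 -3.07 -2.062
v 0.84 -3.091 -2.217
v 0.69 -3.214 -2.373
v 0.614 -3.414 -2.501
v 0.628 -3.652 -2.576
v 0.728 -3.88 -2.581
v 0.895 -4.053 -2.517
v 1.096 -4.138 -2.395
v 1.29 -4.117 -2.241
f 2 4 1
f 5 2 1
f 1 4 3
f 3 5 1
f 2 8 4
f 6 2 5
f 6 8 2
f 4 8 3
f 7 5 3
f 3 8 7
f 7 6 5
f 8 6 7
f 10 9 13
f 10 13 11
f 11 13 14
f 11 14 12
f 13 9 15
f 13 15 14
f 14 15 16
f 14 16 12
f 15 9 17
f 15 17 16
f 16 17 18
f 16 18 12
f 17 9 19
f 17 19 18
f 18 19 20
f 18 20 12
f 19 9 21
f 19 21 20
f 20 21 22
f 20 22 12
f 21 9 23
f 21 23 22
f 22 23 24
f 22 24 12
f 23 9 25
f 23 25 24
f 24 25 26
f 24 26 12
f 25 9 27
f 25 27 26
f 26 27 28
f 26 28 12
f 27 9 29
f 27 29 28
f 28 29 30
f 28 30 12
f 29 9 31
f 29 31 30
f 30 31 32
f 30 32 12
f 31 9 33
f 31 33 32
f 32 33 34
f 32 34 12
f 33 9 35
f 33 35 34
f 34 35 36
f 34 36 12
f 35 9 37
f 35 37 36
f 36 37 38
f 36 38 12
f 37 9 39
f 37 39 38
f 38 39 40
f 38 40 12
f 39 9 41
f 39 41 40
f 40 41 42
f 40 42 12
f 41 9 10
f 41 10 42
f 42 10 11
f 42 11 12
f 43 54 48
f 43 48 44
f 43 44 50
f 43 50 53
f 43 53 54
f 44 48 52
f 48 54 47
f 54 53 45
f 53 50 49
f 50 44 51
f 46 52 47
f 46 47 45
f 46 45 49
f 46 49 51
f 46 51 52
f 47 52 48
f 45 47 54
f 49 45 53
f 51 49 50
f 52 51 44
f 56 55 58
f 56 58 57
f 58 55 59
f 58 59 57
f 59 55 60
f 59 60 57
f 60 55 61
f 60 61 57
f 61 55 62
f 61 62 57
f 62 55 63
f 62 63 57
f 63 55 64
f 63 64 57
f 64 55 65
f 64 65 57
f 65 55 66
f 65 66 57
f 66 55 67
f 66 67 57
f 67 55 68
f 67 68 57
f 68 55 69
f 68 69 57
f 69 55 70
f 69 70 57
f 70 55 56
f 70 56 57



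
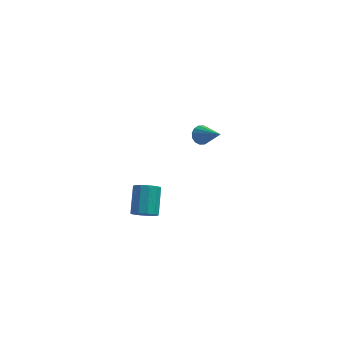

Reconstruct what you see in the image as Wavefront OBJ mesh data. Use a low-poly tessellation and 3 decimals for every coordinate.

v 2.122 3.952 -0.347
v 2.543 3.763 -0.819
v 3.078 2.608 1.047
v 2.694 4.028 -0.666
v 2.692 4.274 -0.429
v 2.538 4.433 -0.169
v 2.271 4.463 0.043
v 1.965 4.357 0.15
v 1.701 4.142 0.125
v 1.549 3.876 -0.028
v 1.551 3.631 -0.265
v 1.706 3.472 -0.525
v 1.972 3.441 -0.737
v 2.278 3.548 -0.845
v -1.631 -4.39 1.397
v -0.961 -4.253 1.066
v -0.739 -2.853 2.092
v -1.409 -2.99 2.423
v -1.292 -4.024 0.824
v -1.07 -2.624 1.85
v -1.752 -3.934 0.801
v -1.53 -2.534 1.827
v -2.166 -4.018 1.006
v -1.944 -2.618 2.032
v -2.376 -4.245 1.36
v -2.154 -2.845 2.386
v -2.301 -4.527 1.728
v -2.079 -3.127 2.754
v -1.97 -4.756 1.97
v -1.748 -3.356 2.996
v -1.51 -4.846 1.993
v -1.288 -3.446 3.019
v -1.096 -4.762 1.788
v -0.874 -3.362 2.814
v -0.886 -4.535 1.434
v -0.664 -3.135 2.46
f 2 1 4
f 2 4 3
f 4 1 5
f 4 5 3
f 5 1 6
f 5 6 3
f 6 1 7
f 6 7 3
f 7 1 8
f 7 8 3
f 8 1 9
f 8 9 3
f 9 1 10
f 9 10 3
f 10 1 11
f 10 11 3
f 11 1 12
f 11 12 3
f 12 1 13
f 12 13 3
f 13 1 14
f 13 14 3
f 14 1 2
f 14 2 3
f 16 15 19
f 16 19 17
f 17 19 20
f 17 20 18
f 19 15 21
f 19 21 20
f 20 21 22
f 20 22 18
f 21 15 23
f 21 23 22
f 22 23 24
f 22 24 18
f 23 15 25
f 23 25 24
f 24 25 26
f 24 26 18
f 25 15 27
f 25 27 26
f 26 27 28
f 26 28 18
f 27 15 29
f 27 29 28
f 28 29 30
f 28 30 18
f 29 15 31
f 29 31 30
f 30 31 32
f 30 32 18
f 31 15 33
f 31 33 32
f 32 33 34
f 32 34 18
f 33 15 35
f 33 35 34
f 34 35 36
f 34 36 18
f 35 15 16
f 35 16 36
f 36 16 17
f 36 17 18



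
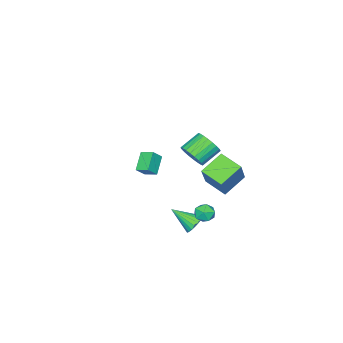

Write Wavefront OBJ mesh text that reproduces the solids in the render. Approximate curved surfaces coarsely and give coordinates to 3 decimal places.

v -2.516 -3.987 -2.828
v -3.456 -4.379 -2.037
v -2.611 -3.191 -2.547
v -3.552 -3.583 -1.756
v -1.928 -4.137 -2.204
v -2.869 -4.529 -1.413
v -2.024 -3.341 -1.923
v -2.964 -3.733 -1.132
v -1.349 2.4 -0.962
v -1.394 1.071 -0.525
v -2.677 2.696 -0.2
v -2.722 1.367 0.238
v -0.318 2.893 0.642
v -0.363 1.564 1.08
v -1.646 3.189 1.405
v -1.691 1.86 1.842
v -0.534 1.032 -3.509
v -0.13 0.803 -4.02
v -0.066 -0.192 -2.591
v 0.047 0.978 -3.877
v 0.124 1.162 -3.671
v 0.087 1.323 -3.437
v -0.057 1.435 -3.215
v -0.284 1.476 -3.045
v -0.554 1.441 -2.954
v -0.82 1.335 -2.96
v -1.037 1.177 -3.06
v -1.167 0.993 -3.238
v -1.188 0.816 -3.463
v -1.095 0.677 -3.696
v -0.906 0.599 -3.897
v -0.652 0.595 -4.031
v -0.377 0.668 -4.074
v 1.338 2.238 3.46
v 1.652 1.906 4.117
v 0.616 2.231 4.776
v 0.302 2.562 4.12
v 1.758 2.199 4.14
v 0.723 2.523 4.799
v 1.8 2.497 4.059
v 0.765 2.822 4.719
v 1.772 2.756 3.887
v 0.737 3.081 4.547
v 1.678 2.937 3.65
v 0.642 3.261 4.31
v 1.532 3.01 3.384
v 0.496 3.335 4.044
v 1.356 2.966 3.13
v 0.32 3.291 3.79
v 1.178 2.811 2.926
v 0.142 3.136 3.586
v 1.024 2.569 2.804
v -0.012 2.894 3.463
v 0.917 2.277 2.781
v -0.118 2.601 3.44
v 0.875 1.978 2.861
v -0.16 2.303 3.521
v 0.903 1.719 3.033
v -0.132 2.044 3.693
v 0.998 1.539 3.27
v -0.038 1.863 3.93
v 1.144 1.465 3.536
v 0.108 1.79 4.196
v 1.32 1.509 3.79
v 0.284 1.834 4.45
v 1.498 1.664 3.994
v 0.462 1.989 4.654
v 0.943 3.325 -0.213
v 1.224 3.615 -0.711
v 1.836 2.845 0.011
v 2.117 3.135 -0.487
v 1.942 3.477 0.026
v 1.39 3.774 -0.112
v 1.67 2.686 -0.588
v 1.118 2.983 -0.726
v 1.673 3.221 -0.943
v 1.841 3.709 -0.563
v 1.219 2.751 -0.137
v 1.387 3.239 0.243
f 2 4 1
f 5 2 1
f 1 4 3
f 3 5 1
f 2 8 4
f 6 2 5
f 6 8 2
f 4 8 3
f 7 5 3
f 3 8 7
f 7 6 5
f 8 6 7
f 10 12 9
f 13 10 9
f 9 12 11
f 11 13 9
f 10 16 12
f 14 10 13
f 14 16 10
f 12 16 11
f 15 13 11
f 11 16 15
f 15 14 13
f 16 14 15
f 18 17 20
f 18 20 19
f 20 17 21
f 20 21 19
f 21 17 22
f 21 22 19
f 22 17 23
f 22 23 19
f 23 17 24
f 23 24 19
f 24 17 25
f 24 25 19
f 25 17 26
f 25 26 19
f 26 17 27
f 26 27 19
f 27 17 28
f 27 28 19
f 28 17 29
f 28 29 19
f 29 17 30
f 29 30 19
f 30 17 31
f 30 31 19
f 31 17 32
f 31 32 19
f 32 17 33
f 32 33 19
f 33 17 18
f 33 18 19
f 35 34 38
f 35 38 36
f 36 38 39
f 36 39 37
f 38 34 40
f 38 40 39
f 39 40 41
f 39 41 37
f 40 34 42
f 40 42 41
f 41 42 43
f 41 43 37
f 42 34 44
f 42 44 43
f 43 44 45
f 43 45 37
f 44 34 46
f 44 46 45
f 45 46 47
f 45 47 37
f 46 34 48
f 46 48 47
f 47 48 49
f 47 49 37
f 48 34 50
f 48 50 49
f 49 50 51
f 49 51 37
f 50 34 52
f 50 52 51
f 51 52 53
f 51 53 37
f 52 34 54
f 52 54 53
f 53 54 55
f 53 55 37
f 54 34 56
f 54 56 55
f 55 56 57
f 55 57 37
f 56 34 58
f 56 58 57
f 57 58 59
f 57 59 37
f 58 34 60
f 58 60 59
f 59 60 61
f 59 61 37
f 60 34 62
f 60 62 61
f 61 62 63
f 61 63 37
f 62 34 64
f 62 64 63
f 63 64 65
f 63 65 37
f 64 34 66
f 64 66 65
f 65 66 67
f 65 67 37
f 66 34 35
f 66 35 67
f 67 35 36
f 67 36 37
f 68 79 73
f 68 73 69
f 68 69 75
f 68 75 78
f 68 78 79
f 69 73 77
f 73 79 72
f 79 78 70
f 78 75 74
f 75 69 76
f 71 77 72
f 71 72 70
f 71 70 74
f 71 74 76
f 71 76 77
f 72 77 73
f 70 72 79
f 74 70 78
f 76 74 75
f 77 76 69



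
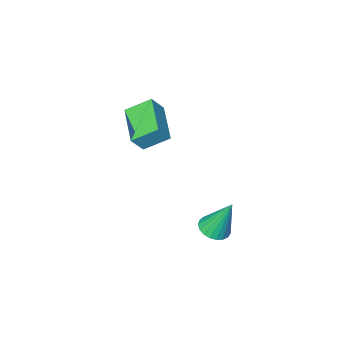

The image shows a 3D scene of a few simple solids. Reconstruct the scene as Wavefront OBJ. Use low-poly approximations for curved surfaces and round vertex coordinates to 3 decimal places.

v 2.517 -2.84 -0.253
v 1.56 -2.224 0.471
v 3.257 -1.097 -0.759
v 2.3 -0.48 -0.034
v 3.1 -2.86 0.534
v 2.143 -2.243 1.259
v 3.84 -1.116 0.029
v 2.883 -0.5 0.753
v 2.604 3.361 -2.913
v 3.141 3.824 -2.956
v 2.196 3.999 -1.127
v 2.915 3.982 -3.063
v 2.636 4.032 -3.145
v 2.351 3.966 -3.186
v 2.11 3.796 -3.181
v 1.954 3.551 -3.129
v 1.91 3.273 -3.04
v 1.987 3.01 -2.929
v 2.17 2.808 -2.815
v 2.428 2.702 -2.718
v 2.716 2.71 -2.655
v 2.985 2.83 -2.637
v 3.188 3.043 -2.666
v 3.29 3.31 -2.739
v 3.273 3.586 -2.841
f 2 4 1
f 5 2 1
f 1 4 3
f 3 5 1
f 2 8 4
f 6 2 5
f 6 8 2
f 4 8 3
f 7 5 3
f 3 8 7
f 7 6 5
f 8 6 7
f 10 9 12
f 10 12 11
f 12 9 13
f 12 13 11
f 13 9 14
f 13 14 11
f 14 9 15
f 14 15 11
f 15 9 16
f 15 16 11
f 16 9 17
f 16 17 11
f 17 9 18
f 17 18 11
f 18 9 19
f 18 19 11
f 19 9 20
f 19 20 11
f 20 9 21
f 20 21 11
f 21 9 22
f 21 22 11
f 22 9 23
f 22 23 11
f 23 9 24
f 23 24 11
f 24 9 25
f 24 25 11
f 25 9 10
f 25 10 11



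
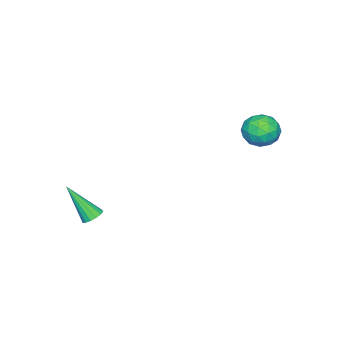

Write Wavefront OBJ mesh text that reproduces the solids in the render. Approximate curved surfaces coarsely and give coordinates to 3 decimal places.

v -2.338 2.963 0.189
v -1.685 3.533 -0.03
v -1.795 1.987 -0.73
v -1.142 2.557 -0.949
v -1.16 2.189 -0.135
v -1.495 2.792 0.433
v -1.985 2.728 -1.193
v -2.32 3.331 -0.625
v -1.467 3.387 -0.885
v -0.957 3.054 -0.23
v -2.523 2.466 -0.53
v -2.013 2.133 0.125
v -2.059 3.334 0.16
v -1.421 2.186 -0.92
v -1.432 1.97 -0.441
v -1.048 2.305 -0.57
v -1.947 2.899 0.433
v -1.563 3.233 0.304
v -1.255 2.443 0.242
v -1.917 2.287 -1.064
v -1.533 2.621 -1.193
v -2.432 3.215 -0.19
v -2.048 3.55 -0.319
v -2.225 3.077 -1.002
v -1.547 3.583 -0.471
v -1.228 3.009 -1.011
v -1.723 3.11 -1.155
v -1.92 3.464 -0.821
v -1.247 3.387 -0.086
v -0.928 2.813 -0.627
v -0.939 2.597 -0.148
v -1.136 2.952 0.186
v -1.119 3.301 -0.589
v -2.552 2.707 -0.133
v -2.233 2.133 -0.674
v -2.344 2.568 -0.946
v -2.541 2.923 -0.612
v -2.252 2.511 0.251
v -1.933 1.937 -0.289
v -1.56 2.056 0.061
v -1.757 2.41 0.395
v -2.361 2.219 -0.171
v 3.86 -1.926 -4.162
v 4.102 -2.283 -4.453
v 4.08 -3.054 -2.598
v 4.298 -2.121 -4.364
v 4.376 -1.907 -4.22
v 4.316 -1.698 -4.061
v 4.134 -1.551 -3.929
v 3.879 -1.504 -3.86
v 3.618 -1.57 -3.871
v 3.422 -1.732 -3.96
v 3.344 -1.946 -4.103
v 3.404 -2.155 -4.262
v 3.586 -2.302 -4.394
v 3.842 -2.349 -4.464
f 1 38 17
f 38 12 41
f 17 41 6
f 38 41 17
f 1 17 13
f 17 6 18
f 13 18 2
f 17 18 13
f 1 13 22
f 13 2 23
f 22 23 8
f 13 23 22
f 1 22 34
f 22 8 37
f 34 37 11
f 22 37 34
f 1 34 38
f 34 11 42
f 38 42 12
f 34 42 38
f 2 18 29
f 18 6 32
f 29 32 10
f 18 32 29
f 6 41 19
f 41 12 40
f 19 40 5
f 41 40 19
f 12 42 39
f 42 11 35
f 39 35 3
f 42 35 39
f 11 37 36
f 37 8 24
f 36 24 7
f 37 24 36
f 8 23 28
f 23 2 25
f 28 25 9
f 23 25 28
f 4 30 16
f 30 10 31
f 16 31 5
f 30 31 16
f 4 16 14
f 16 5 15
f 14 15 3
f 16 15 14
f 4 14 21
f 14 3 20
f 21 20 7
f 14 20 21
f 4 21 26
f 21 7 27
f 26 27 9
f 21 27 26
f 4 26 30
f 26 9 33
f 30 33 10
f 26 33 30
f 5 31 19
f 31 10 32
f 19 32 6
f 31 32 19
f 3 15 39
f 15 5 40
f 39 40 12
f 15 40 39
f 7 20 36
f 20 3 35
f 36 35 11
f 20 35 36
f 9 27 28
f 27 7 24
f 28 24 8
f 27 24 28
f 10 33 29
f 33 9 25
f 29 25 2
f 33 25 29
f 44 43 46
f 44 46 45
f 46 43 47
f 46 47 45
f 47 43 48
f 47 48 45
f 48 43 49
f 48 49 45
f 49 43 50
f 49 50 45
f 50 43 51
f 50 51 45
f 51 43 52
f 51 52 45
f 52 43 53
f 52 53 45
f 53 43 54
f 53 54 45
f 54 43 55
f 54 55 45
f 55 43 56
f 55 56 45
f 56 43 44
f 56 44 45



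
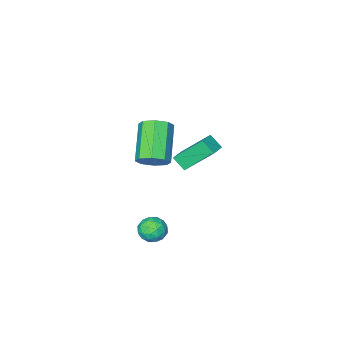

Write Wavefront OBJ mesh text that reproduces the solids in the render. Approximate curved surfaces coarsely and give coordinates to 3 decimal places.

v -3.857 0.912 -1.731
v -3.646 0.27 -1.137
v -4.857 1.916 -0.29
v -4.646 1.274 0.304
v -3.054 1.386 -1.504
v -2.843 0.744 -0.91
v -4.054 2.39 -0.063
v -3.843 1.748 0.531
v -0.475 3.373 -3.879
v 0.13 3.186 -3.445
v -0.79 2.174 -3.955
v -0.185 1.987 -3.521
v -0.776 2.369 -3.213
v -0.581 3.109 -3.166
v -0.079 2.251 -4.234
v 0.116 2.991 -4.187
v 0.375 2.492 -3.665
v -0.056 2.565 -3.033
v -0.604 2.795 -4.367
v -1.035 2.868 -3.735
v -0.144 3.385 -3.655
v -0.516 1.975 -3.745
v -0.863 2.2 -3.564
v -0.507 2.09 -3.309
v -0.562 3.34 -3.491
v -0.207 3.23 -3.236
v -0.739 2.749 -3.1
v -0.453 2.13 -4.164
v -0.098 2.02 -3.909
v -0.153 3.27 -4.091
v 0.203 3.16 -3.836
v 0.079 2.611 -4.3
v 0.355 2.867 -3.529
v 0.169 2.162 -3.574
v 0.231 2.317 -3.993
v 0.346 2.753 -3.965
v 0.102 2.91 -3.158
v -0.084 2.205 -3.203
v -0.431 2.429 -3.022
v -0.316 2.865 -2.994
v 0.245 2.502 -3.287
v -0.576 3.155 -4.197
v -0.762 2.45 -4.242
v -0.344 2.495 -4.406
v -0.229 2.931 -4.378
v -0.829 3.198 -3.826
v -1.015 2.493 -3.871
v -1.006 2.607 -3.435
v -0.891 3.043 -3.407
v -0.905 2.858 -4.113
v -0.158 3.004 1.491
v 0.163 3.377 2.146
v -0.94 2.05 3.444
v -1.262 1.676 2.789
v -0.375 3.641 1.959
v -1.478 2.314 3.257
v -0.786 3.532 1.498
v -1.889 2.204 2.796
v -0.829 3.113 1.032
v -1.933 1.785 2.331
v -0.48 2.63 0.836
v -1.583 1.303 2.134
v 0.058 2.366 1.023
v -1.045 1.039 2.321
v 0.469 2.476 1.484
v -0.634 1.148 2.782
v 0.513 2.895 1.949
v -0.591 1.567 3.248
f 2 4 1
f 5 2 1
f 1 4 3
f 3 5 1
f 2 8 4
f 6 2 5
f 6 8 2
f 4 8 3
f 7 5 3
f 3 8 7
f 7 6 5
f 8 6 7
f 9 46 25
f 46 20 49
f 25 49 14
f 46 49 25
f 9 25 21
f 25 14 26
f 21 26 10
f 25 26 21
f 9 21 30
f 21 10 31
f 30 31 16
f 21 31 30
f 9 30 42
f 30 16 45
f 42 45 19
f 30 45 42
f 9 42 46
f 42 19 50
f 46 50 20
f 42 50 46
f 10 26 37
f 26 14 40
f 37 40 18
f 26 40 37
f 14 49 27
f 49 20 48
f 27 48 13
f 49 48 27
f 20 50 47
f 50 19 43
f 47 43 11
f 50 43 47
f 19 45 44
f 45 16 32
f 44 32 15
f 45 32 44
f 16 31 36
f 31 10 33
f 36 33 17
f 31 33 36
f 12 38 24
f 38 18 39
f 24 39 13
f 38 39 24
f 12 24 22
f 24 13 23
f 22 23 11
f 24 23 22
f 12 22 29
f 22 11 28
f 29 28 15
f 22 28 29
f 12 29 34
f 29 15 35
f 34 35 17
f 29 35 34
f 12 34 38
f 34 17 41
f 38 41 18
f 34 41 38
f 13 39 27
f 39 18 40
f 27 40 14
f 39 40 27
f 11 23 47
f 23 13 48
f 47 48 20
f 23 48 47
f 15 28 44
f 28 11 43
f 44 43 19
f 28 43 44
f 17 35 36
f 35 15 32
f 36 32 16
f 35 32 36
f 18 41 37
f 41 17 33
f 37 33 10
f 41 33 37
f 52 51 55
f 52 55 53
f 53 55 56
f 53 56 54
f 55 51 57
f 55 57 56
f 56 57 58
f 56 58 54
f 57 51 59
f 57 59 58
f 58 59 60
f 58 60 54
f 59 51 61
f 59 61 60
f 60 61 62
f 60 62 54
f 61 51 63
f 61 63 62
f 62 63 64
f 62 64 54
f 63 51 65
f 63 65 64
f 64 65 66
f 64 66 54
f 65 51 67
f 65 67 66
f 66 67 68
f 66 68 54
f 67 51 52
f 67 52 68
f 68 52 53
f 68 53 54



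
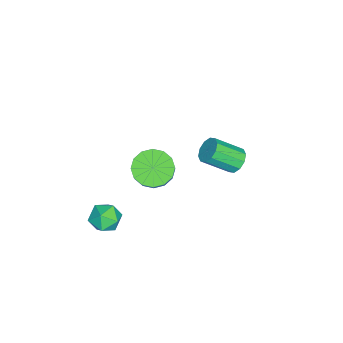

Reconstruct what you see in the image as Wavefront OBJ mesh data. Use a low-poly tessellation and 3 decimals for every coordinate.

v 1.645 2.317 1.362
v 2.244 2.368 1.144
v 2.675 1.234 2.06
v 2.075 1.183 2.278
v 2.208 2.607 1.457
v 2.638 1.473 2.373
v 1.956 2.735 1.734
v 2.386 1.601 2.65
v 1.585 2.704 1.869
v 2.015 1.569 2.785
v 1.238 2.524 1.81
v 1.668 1.39 2.726
v 1.045 2.266 1.58
v 1.476 1.132 2.496
v 1.082 2.027 1.267
v 1.512 0.893 2.183
v 1.334 1.899 0.99
v 1.764 0.765 1.906
v 1.705 1.931 0.855
v 2.135 0.796 1.771
v 2.052 2.11 0.914
v 2.482 0.976 1.83
v -1.358 -2.153 -3.825
v -0.596 -2.438 -4.372
v 0.48 -2.152 -3.022
v -0.282 -1.867 -2.475
v -0.633 -1.937 -4.448
v 0.443 -1.652 -3.098
v -0.864 -1.495 -4.358
v 0.212 -1.21 -3.008
v -1.227 -1.229 -4.124
v -0.151 -0.943 -2.774
v -1.626 -1.21 -3.811
v -0.55 -0.925 -2.461
v -1.952 -1.444 -3.501
v -0.876 -1.159 -2.151
v -2.12 -1.868 -3.278
v -1.044 -1.582 -1.928
v -2.083 -2.368 -3.202
v -1.007 -2.083 -1.852
v -1.852 -2.81 -3.292
v -0.776 -2.525 -1.942
v -1.489 -3.077 -3.526
v -0.413 -2.791 -2.176
v -1.09 -3.095 -3.839
v -0.014 -2.81 -2.489
v -0.764 -2.861 -4.149
v 0.312 -2.576 -2.799
v 2.645 -2.816 -2.405
v 3.265 -2.448 -2.795
v 2.635 -3.772 -3.325
v 3.255 -3.404 -3.715
v 3.381 -3.756 -2.985
v 3.387 -3.165 -2.416
v 2.513 -3.055 -3.704
v 2.519 -2.464 -3.135
v 3.184 -2.595 -3.597
v 3.72 -3.029 -3.153
v 2.18 -3.191 -2.967
v 2.716 -3.625 -2.523
f 2 1 5
f 2 5 3
f 3 5 6
f 3 6 4
f 5 1 7
f 5 7 6
f 6 7 8
f 6 8 4
f 7 1 9
f 7 9 8
f 8 9 10
f 8 10 4
f 9 1 11
f 9 11 10
f 10 11 12
f 10 12 4
f 11 1 13
f 11 13 12
f 12 13 14
f 12 14 4
f 13 1 15
f 13 15 14
f 14 15 16
f 14 16 4
f 15 1 17
f 15 17 16
f 16 17 18
f 16 18 4
f 17 1 19
f 17 19 18
f 18 19 20
f 18 20 4
f 19 1 21
f 19 21 20
f 20 21 22
f 20 22 4
f 21 1 2
f 21 2 22
f 22 2 3
f 22 3 4
f 24 23 27
f 24 27 25
f 25 27 28
f 25 28 26
f 27 23 29
f 27 29 28
f 28 29 30
f 28 30 26
f 29 23 31
f 29 31 30
f 30 31 32
f 30 32 26
f 31 23 33
f 31 33 32
f 32 33 34
f 32 34 26
f 33 23 35
f 33 35 34
f 34 35 36
f 34 36 26
f 35 23 37
f 35 37 36
f 36 37 38
f 36 38 26
f 37 23 39
f 37 39 38
f 38 39 40
f 38 40 26
f 39 23 41
f 39 41 40
f 40 41 42
f 40 42 26
f 41 23 43
f 41 43 42
f 42 43 44
f 42 44 26
f 43 23 45
f 43 45 44
f 44 45 46
f 44 46 26
f 45 23 47
f 45 47 46
f 46 47 48
f 46 48 26
f 47 23 24
f 47 24 48
f 48 24 25
f 48 25 26
f 49 60 54
f 49 54 50
f 49 50 56
f 49 56 59
f 49 59 60
f 50 54 58
f 54 60 53
f 60 59 51
f 59 56 55
f 56 50 57
f 52 58 53
f 52 53 51
f 52 51 55
f 52 55 57
f 52 57 58
f 53 58 54
f 51 53 60
f 55 51 59
f 57 55 56
f 58 57 50



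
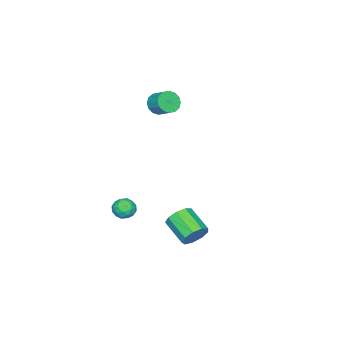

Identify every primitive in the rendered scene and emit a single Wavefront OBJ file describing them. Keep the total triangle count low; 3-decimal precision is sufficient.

v -4.131 -4.159 3.279
v -3.426 -4.109 2.884
v -3.143 -3.172 3.507
v -3.849 -3.221 3.901
v -3.693 -3.878 2.658
v -3.41 -2.941 3.28
v -4.078 -3.723 2.598
v -3.795 -2.786 3.221
v -4.477 -3.684 2.721
v -4.194 -2.747 3.343
v -4.783 -3.772 2.993
v -4.501 -2.835 3.615
v -4.915 -3.964 3.342
v -4.633 -3.027 3.964
v -4.837 -4.208 3.673
v -4.554 -3.271 4.296
v -4.57 -4.439 3.9
v -4.287 -3.502 4.522
v -4.185 -4.594 3.959
v -3.902 -3.657 4.582
v -3.786 -4.633 3.837
v -3.503 -3.696 4.459
v -3.479 -4.545 3.565
v -3.197 -3.608 4.187
v -3.347 -4.353 3.216
v -3.065 -3.416 3.838
v 3.819 3.282 -0.7
v 4.131 2.813 -1.363
v 3.534 1.369 -0.622
v 3.221 1.838 0.04
v 4.543 2.862 -0.936
v 3.945 1.417 -0.195
v 4.616 3.107 -0.399
v 4.018 1.662 0.342
v 4.316 3.434 -0.003
v 3.718 1.99 0.738
v 3.783 3.691 0.067
v 3.185 2.246 0.808
v 3.267 3.756 -0.222
v 2.669 2.311 0.518
v 3.009 3.599 -0.735
v 2.412 2.155 0.005
v 3.13 3.295 -1.232
v 2.533 1.85 -0.491
v 3.574 2.984 -1.48
v 2.976 1.54 -0.739
v 2.618 -1.697 -0.696
v 3.059 -1.622 -1.306
v 2.161 -2.738 -1.154
v 2.602 -2.663 -1.764
v 2.911 -2.819 -1.091
v 3.193 -2.176 -0.808
v 2.027 -2.184 -1.652
v 2.309 -1.541 -1.369
v 2.694 -1.923 -1.897
v 3.24 -2.316 -1.55
v 1.98 -2.044 -0.91
v 2.526 -2.437 -0.563
v 2.878 -1.568 -0.961
v 2.342 -2.792 -1.499
v 2.523 -2.883 -1.103
v 2.782 -2.839 -1.462
v 2.957 -1.894 -0.668
v 3.217 -1.85 -1.027
v 3.13 -2.553 -0.9
v 2.003 -2.51 -1.433
v 2.263 -2.466 -1.792
v 2.438 -1.521 -0.998
v 2.697 -1.477 -1.357
v 2.09 -1.807 -1.56
v 2.923 -1.701 -1.667
v 2.655 -2.313 -1.936
v 2.316 -2.031 -1.87
v 2.482 -1.653 -1.704
v 3.244 -1.932 -1.463
v 2.976 -2.544 -1.732
v 3.157 -2.635 -1.336
v 3.323 -2.257 -1.17
v 3.03 -2.109 -1.811
v 2.244 -1.816 -0.728
v 1.976 -2.428 -0.997
v 1.897 -2.103 -1.29
v 2.063 -1.725 -1.124
v 2.565 -2.047 -0.524
v 2.297 -2.659 -0.793
v 2.738 -2.707 -0.756
v 2.904 -2.329 -0.59
v 2.19 -2.251 -0.649
f 2 1 5
f 2 5 3
f 3 5 6
f 3 6 4
f 5 1 7
f 5 7 6
f 6 7 8
f 6 8 4
f 7 1 9
f 7 9 8
f 8 9 10
f 8 10 4
f 9 1 11
f 9 11 10
f 10 11 12
f 10 12 4
f 11 1 13
f 11 13 12
f 12 13 14
f 12 14 4
f 13 1 15
f 13 15 14
f 14 15 16
f 14 16 4
f 15 1 17
f 15 17 16
f 16 17 18
f 16 18 4
f 17 1 19
f 17 19 18
f 18 19 20
f 18 20 4
f 19 1 21
f 19 21 20
f 20 21 22
f 20 22 4
f 21 1 23
f 21 23 22
f 22 23 24
f 22 24 4
f 23 1 25
f 23 25 24
f 24 25 26
f 24 26 4
f 25 1 2
f 25 2 26
f 26 2 3
f 26 3 4
f 28 27 31
f 28 31 29
f 29 31 32
f 29 32 30
f 31 27 33
f 31 33 32
f 32 33 34
f 32 34 30
f 33 27 35
f 33 35 34
f 34 35 36
f 34 36 30
f 35 27 37
f 35 37 36
f 36 37 38
f 36 38 30
f 37 27 39
f 37 39 38
f 38 39 40
f 38 40 30
f 39 27 41
f 39 41 40
f 40 41 42
f 40 42 30
f 41 27 43
f 41 43 42
f 42 43 44
f 42 44 30
f 43 27 45
f 43 45 44
f 44 45 46
f 44 46 30
f 45 27 28
f 45 28 46
f 46 28 29
f 46 29 30
f 47 84 63
f 84 58 87
f 63 87 52
f 84 87 63
f 47 63 59
f 63 52 64
f 59 64 48
f 63 64 59
f 47 59 68
f 59 48 69
f 68 69 54
f 59 69 68
f 47 68 80
f 68 54 83
f 80 83 57
f 68 83 80
f 47 80 84
f 80 57 88
f 84 88 58
f 80 88 84
f 48 64 75
f 64 52 78
f 75 78 56
f 64 78 75
f 52 87 65
f 87 58 86
f 65 86 51
f 87 86 65
f 58 88 85
f 88 57 81
f 85 81 49
f 88 81 85
f 57 83 82
f 83 54 70
f 82 70 53
f 83 70 82
f 54 69 74
f 69 48 71
f 74 71 55
f 69 71 74
f 50 76 62
f 76 56 77
f 62 77 51
f 76 77 62
f 50 62 60
f 62 51 61
f 60 61 49
f 62 61 60
f 50 60 67
f 60 49 66
f 67 66 53
f 60 66 67
f 50 67 72
f 67 53 73
f 72 73 55
f 67 73 72
f 50 72 76
f 72 55 79
f 76 79 56
f 72 79 76
f 51 77 65
f 77 56 78
f 65 78 52
f 77 78 65
f 49 61 85
f 61 51 86
f 85 86 58
f 61 86 85
f 53 66 82
f 66 49 81
f 82 81 57
f 66 81 82
f 55 73 74
f 73 53 70
f 74 70 54
f 73 70 74
f 56 79 75
f 79 55 71
f 75 71 48
f 79 71 75



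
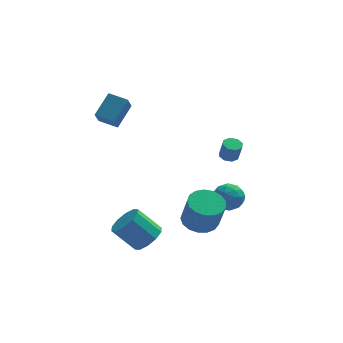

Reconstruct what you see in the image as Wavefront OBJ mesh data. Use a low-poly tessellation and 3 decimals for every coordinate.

v -2.772 1.582 2.418
v -3.051 0.708 3.435
v -3.77 2.184 2.661
v -4.048 1.31 3.679
v -1.912 2.57 3.501
v -2.19 1.696 4.519
v -2.909 3.172 3.745
v -3.188 2.298 4.762
v 3.738 -0.161 -3.212
v 4.035 -0.573 -2.377
v 2.265 -0.067 -2.643
v 2.562 -0.479 -1.808
v 2.854 0.425 -2.038
v 3.765 0.367 -2.39
v 2.535 -1.007 -2.63
v 3.446 -1.065 -2.982
v 3.291 -1.096 -2.017
v 3.489 -0.211 -1.651
v 2.811 -0.429 -3.369
v 3.009 0.456 -3.003
v 4.016 -0.375 -2.844
v 2.284 -0.265 -2.176
v 2.456 0.266 -2.311
v 2.63 0.024 -1.82
v 3.857 0.177 -2.852
v 4.032 -0.065 -2.361
v 3.338 0.522 -2.162
v 2.268 -0.575 -2.659
v 2.443 -0.817 -2.168
v 3.67 -0.664 -3.2
v 3.844 -0.906 -2.709
v 2.962 -1.162 -2.858
v 3.753 -0.925 -2.142
v 2.887 -0.87 -1.807
v 2.871 -1.18 -2.291
v 3.407 -1.214 -2.498
v 3.869 -0.404 -1.926
v 3.003 -0.349 -1.592
v 3.175 0.182 -1.727
v 3.711 0.148 -1.934
v 3.432 -0.712 -1.715
v 3.297 -0.291 -3.428
v 2.431 -0.236 -3.094
v 2.589 -0.788 -3.086
v 3.125 -0.822 -3.293
v 3.413 0.23 -3.213
v 2.547 0.285 -2.878
v 2.893 0.574 -2.522
v 3.429 0.54 -2.729
v 2.868 0.072 -3.305
v 3.732 3.535 -1.605
v 4.079 4.019 -1.536
v 4.256 3.729 -0.405
v 3.908 3.245 -0.475
v 3.637 4.105 -1.444
v 3.814 3.816 -0.314
v 3.251 3.857 -1.447
v 3.428 3.568 -0.317
v 3.146 3.42 -1.543
v 3.323 3.131 -0.412
v 3.384 3.051 -1.675
v 3.561 2.761 -0.544
v 3.826 2.964 -1.766
v 4.003 2.675 -0.636
v 4.212 3.212 -1.763
v 4.389 2.923 -0.633
v 4.317 3.649 -1.668
v 4.494 3.36 -0.537
v 1.171 -3.096 -2.314
v 2.211 -2.913 -2.408
v 2.489 -3.562 -0.601
v 1.449 -3.744 -0.506
v 2.027 -2.477 -2.223
v 2.305 -3.126 -0.416
v 1.648 -2.184 -2.059
v 1.925 -2.832 -0.252
v 1.159 -2.099 -1.954
v 1.436 -2.747 -0.147
v 0.673 -2.242 -1.931
v 0.95 -2.891 -0.123
v 0.301 -2.581 -1.995
v 0.579 -3.23 -0.188
v 0.128 -3.038 -2.133
v 0.406 -3.687 -0.325
v 0.195 -3.508 -2.312
v 0.472 -4.157 -0.504
v 0.485 -3.884 -2.491
v 0.763 -4.532 -0.684
v 0.932 -4.079 -2.63
v 1.21 -4.727 -0.823
v 1.434 -4.049 -2.696
v 1.712 -4.697 -0.889
v 1.876 -3.8 -2.675
v 2.154 -4.449 -0.868
v 2.156 -3.39 -2.571
v 2.434 -4.039 -0.764
v -1.606 -2.932 -3.714
v -0.937 -3.237 -3.022
v -2.165 -2.873 -1.674
v -2.834 -2.568 -2.366
v -0.855 -2.625 -3.113
v -2.083 -2.261 -1.764
v -1.06 -2.13 -3.433
v -2.288 -1.766 -2.085
v -1.473 -1.942 -3.861
v -2.702 -1.577 -2.513
v -1.937 -2.131 -4.233
v -3.166 -1.767 -2.884
v -2.275 -2.627 -4.406
v -3.503 -2.263 -3.058
v -2.357 -3.239 -4.316
v -3.585 -2.875 -2.967
v -2.152 -3.734 -3.995
v -3.38 -3.37 -2.647
v -1.738 -3.923 -3.567
v -2.967 -3.558 -2.219
v -1.274 -3.733 -3.196
v -2.503 -3.369 -1.847
f 2 4 1
f 5 2 1
f 1 4 3
f 3 5 1
f 2 8 4
f 6 2 5
f 6 8 2
f 4 8 3
f 7 5 3
f 3 8 7
f 7 6 5
f 8 6 7
f 9 46 25
f 46 20 49
f 25 49 14
f 46 49 25
f 9 25 21
f 25 14 26
f 21 26 10
f 25 26 21
f 9 21 30
f 21 10 31
f 30 31 16
f 21 31 30
f 9 30 42
f 30 16 45
f 42 45 19
f 30 45 42
f 9 42 46
f 42 19 50
f 46 50 20
f 42 50 46
f 10 26 37
f 26 14 40
f 37 40 18
f 26 40 37
f 14 49 27
f 49 20 48
f 27 48 13
f 49 48 27
f 20 50 47
f 50 19 43
f 47 43 11
f 50 43 47
f 19 45 44
f 45 16 32
f 44 32 15
f 45 32 44
f 16 31 36
f 31 10 33
f 36 33 17
f 31 33 36
f 12 38 24
f 38 18 39
f 24 39 13
f 38 39 24
f 12 24 22
f 24 13 23
f 22 23 11
f 24 23 22
f 12 22 29
f 22 11 28
f 29 28 15
f 22 28 29
f 12 29 34
f 29 15 35
f 34 35 17
f 29 35 34
f 12 34 38
f 34 17 41
f 38 41 18
f 34 41 38
f 13 39 27
f 39 18 40
f 27 40 14
f 39 40 27
f 11 23 47
f 23 13 48
f 47 48 20
f 23 48 47
f 15 28 44
f 28 11 43
f 44 43 19
f 28 43 44
f 17 35 36
f 35 15 32
f 36 32 16
f 35 32 36
f 18 41 37
f 41 17 33
f 37 33 10
f 41 33 37
f 52 51 55
f 52 55 53
f 53 55 56
f 53 56 54
f 55 51 57
f 55 57 56
f 56 57 58
f 56 58 54
f 57 51 59
f 57 59 58
f 58 59 60
f 58 60 54
f 59 51 61
f 59 61 60
f 60 61 62
f 60 62 54
f 61 51 63
f 61 63 62
f 62 63 64
f 62 64 54
f 63 51 65
f 63 65 64
f 64 65 66
f 64 66 54
f 65 51 67
f 65 67 66
f 66 67 68
f 66 68 54
f 67 51 52
f 67 52 68
f 68 52 53
f 68 53 54
f 70 69 73
f 70 73 71
f 71 73 74
f 71 74 72
f 73 69 75
f 73 75 74
f 74 75 76
f 74 76 72
f 75 69 77
f 75 77 76
f 76 77 78
f 76 78 72
f 77 69 79
f 77 79 78
f 78 79 80
f 78 80 72
f 79 69 81
f 79 81 80
f 80 81 82
f 80 82 72
f 81 69 83
f 81 83 82
f 82 83 84
f 82 84 72
f 83 69 85
f 83 85 84
f 84 85 86
f 84 86 72
f 85 69 87
f 85 87 86
f 86 87 88
f 86 88 72
f 87 69 89
f 87 89 88
f 88 89 90
f 88 90 72
f 89 69 91
f 89 91 90
f 90 91 92
f 90 92 72
f 91 69 93
f 91 93 92
f 92 93 94
f 92 94 72
f 93 69 95
f 93 95 94
f 94 95 96
f 94 96 72
f 95 69 70
f 95 70 96
f 96 70 71
f 96 71 72
f 98 97 101
f 98 101 99
f 99 101 102
f 99 102 100
f 101 97 103
f 101 103 102
f 102 103 104
f 102 104 100
f 103 97 105
f 103 105 104
f 104 105 106
f 104 106 100
f 105 97 107
f 105 107 106
f 106 107 108
f 106 108 100
f 107 97 109
f 107 109 108
f 108 109 110
f 108 110 100
f 109 97 111
f 109 111 110
f 110 111 112
f 110 112 100
f 111 97 113
f 111 113 112
f 112 113 114
f 112 114 100
f 113 97 115
f 113 115 114
f 114 115 116
f 114 116 100
f 115 97 117
f 115 117 116
f 116 117 118
f 116 118 100
f 117 97 98
f 117 98 118
f 118 98 99
f 118 99 100

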